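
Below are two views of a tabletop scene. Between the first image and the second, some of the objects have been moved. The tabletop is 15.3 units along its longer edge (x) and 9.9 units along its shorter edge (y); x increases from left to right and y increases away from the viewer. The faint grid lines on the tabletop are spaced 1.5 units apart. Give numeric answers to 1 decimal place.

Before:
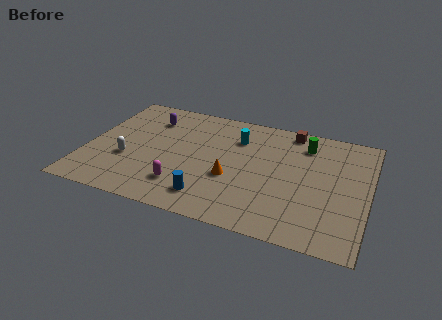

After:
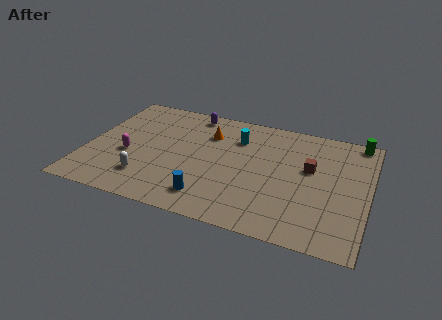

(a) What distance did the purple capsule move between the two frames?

2.5

The purple capsule moved from about (3.1, 7.6) to (5.3, 8.8), a distance of √(2.2² + 1.2²) ≈ 2.5.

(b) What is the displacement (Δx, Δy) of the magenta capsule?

(-3.2, 1.7)

The magenta capsule was at about (5.5, 2.3) and moved to about (2.3, 4.0).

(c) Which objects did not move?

the cyan cylinder and the blue cylinder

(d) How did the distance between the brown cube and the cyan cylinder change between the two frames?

+1.1

They were about 3.2 units apart before and 4.3 after — 1.1 units further apart.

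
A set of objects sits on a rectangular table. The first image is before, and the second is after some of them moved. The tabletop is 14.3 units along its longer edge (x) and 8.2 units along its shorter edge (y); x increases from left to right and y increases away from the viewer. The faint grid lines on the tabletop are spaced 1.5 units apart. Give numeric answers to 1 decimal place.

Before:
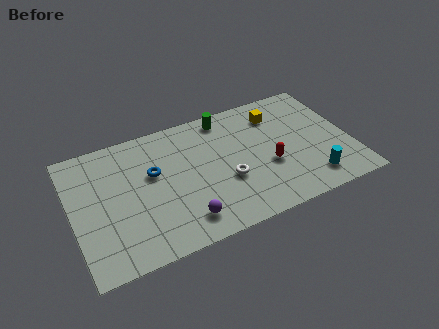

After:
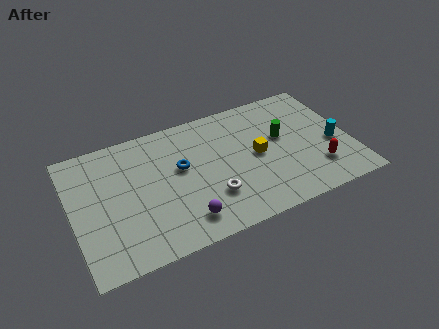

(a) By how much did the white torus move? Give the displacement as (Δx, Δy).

(-0.9, -0.7)

The white torus was at about (7.8, 3.1) and moved to about (6.9, 2.4).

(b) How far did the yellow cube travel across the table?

2.6

The yellow cube was near (10.8, 6.4) before and (9.5, 4.1) after, so it travelled √(1.3² + 2.3²) ≈ 2.6 units.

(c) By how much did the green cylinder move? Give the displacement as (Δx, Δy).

(2.7, -2.4)

From the two frames, the green cylinder sits at roughly (8.2, 7.2) before and (10.9, 4.8) after.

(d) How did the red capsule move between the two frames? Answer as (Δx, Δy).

(2.4, -1.1)

The red capsule was at about (10.0, 3.2) and moved to about (12.4, 2.1).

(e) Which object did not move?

the purple sphere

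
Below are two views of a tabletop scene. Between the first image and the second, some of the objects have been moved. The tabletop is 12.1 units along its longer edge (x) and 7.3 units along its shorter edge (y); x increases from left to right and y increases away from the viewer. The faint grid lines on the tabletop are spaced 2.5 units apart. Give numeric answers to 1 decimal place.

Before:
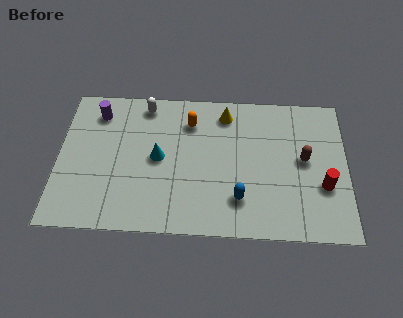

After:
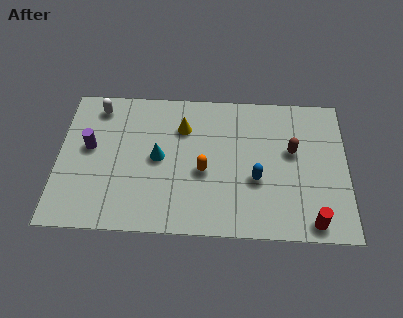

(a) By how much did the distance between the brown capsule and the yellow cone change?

+0.7

The distance was about 4.0 in the first image and 4.7 in the second, so they moved 0.7 units further apart.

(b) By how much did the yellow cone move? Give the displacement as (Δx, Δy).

(-1.8, -0.8)

The yellow cone was at about (7.0, 6.1) and moved to about (5.2, 5.3).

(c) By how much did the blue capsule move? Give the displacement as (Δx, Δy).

(0.7, 1.0)

From the two frames, the blue capsule sits at roughly (7.6, 1.8) before and (8.3, 2.8) after.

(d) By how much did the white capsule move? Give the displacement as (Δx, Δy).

(-2.0, -0.2)

The white capsule was at about (3.6, 6.4) and moved to about (1.6, 6.2).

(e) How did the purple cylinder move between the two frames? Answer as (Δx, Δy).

(-0.3, -1.8)

The purple cylinder was at about (1.6, 5.9) and moved to about (1.3, 4.1).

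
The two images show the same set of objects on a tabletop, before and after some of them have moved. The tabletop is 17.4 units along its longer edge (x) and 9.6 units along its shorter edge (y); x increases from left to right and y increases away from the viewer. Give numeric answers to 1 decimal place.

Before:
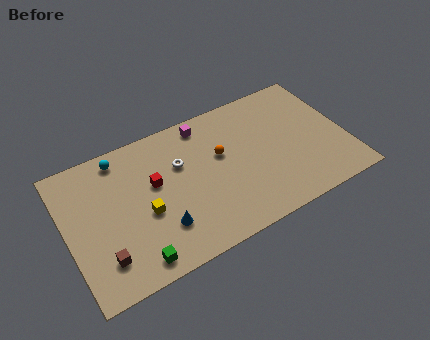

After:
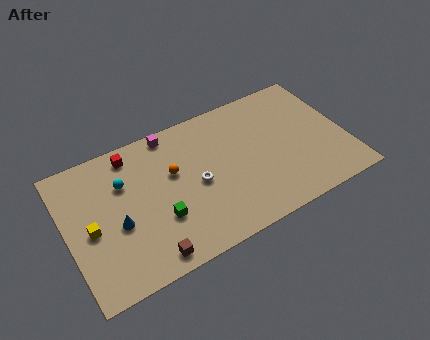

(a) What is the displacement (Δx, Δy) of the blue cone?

(-2.5, 1.4)

The blue cone started near (5.5, 2.6) and ended near (3.0, 4.0).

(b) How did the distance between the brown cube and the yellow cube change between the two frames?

+1.2

The distance was about 3.3 in the first image and 4.5 in the second, so they moved 1.2 units further apart.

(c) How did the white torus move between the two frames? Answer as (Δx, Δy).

(0.8, -1.8)

The white torus was at about (7.2, 6.3) and moved to about (8.0, 4.5).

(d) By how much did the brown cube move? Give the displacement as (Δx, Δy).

(2.6, -1.1)

The brown cube started near (1.9, 2.2) and ended near (4.5, 1.1).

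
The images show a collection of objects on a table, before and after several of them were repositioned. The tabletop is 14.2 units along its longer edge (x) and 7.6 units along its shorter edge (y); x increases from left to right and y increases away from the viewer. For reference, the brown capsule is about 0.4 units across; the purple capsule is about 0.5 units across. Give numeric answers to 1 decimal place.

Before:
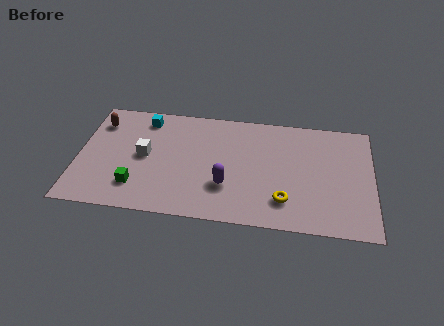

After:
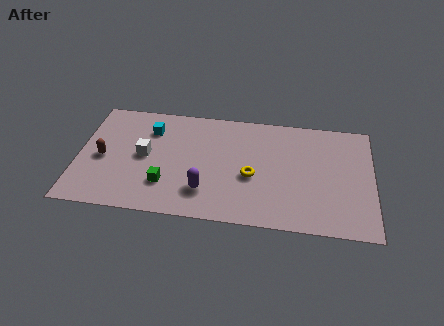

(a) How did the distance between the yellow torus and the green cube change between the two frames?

-2.9

The distance was about 7.1 in the first image and 4.2 in the second, so they moved 2.9 units closer together.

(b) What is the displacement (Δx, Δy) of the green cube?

(1.4, 0.3)

The green cube started near (2.9, 1.8) and ended near (4.3, 2.1).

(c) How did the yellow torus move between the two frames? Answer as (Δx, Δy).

(-1.6, 1.4)

The yellow torus was at about (10.0, 1.8) and moved to about (8.4, 3.2).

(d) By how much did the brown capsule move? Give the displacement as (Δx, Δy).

(0.3, -2.4)

The brown capsule started near (0.9, 5.9) and ended near (1.2, 3.5).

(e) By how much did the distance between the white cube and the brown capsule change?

-1.0

They were about 3.0 units apart before and 2.0 after — 1.0 units closer together.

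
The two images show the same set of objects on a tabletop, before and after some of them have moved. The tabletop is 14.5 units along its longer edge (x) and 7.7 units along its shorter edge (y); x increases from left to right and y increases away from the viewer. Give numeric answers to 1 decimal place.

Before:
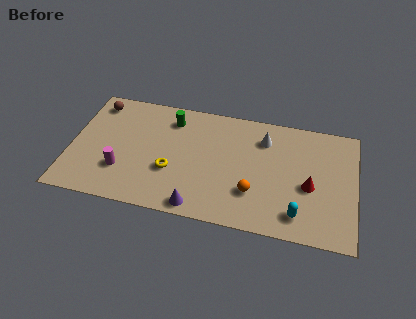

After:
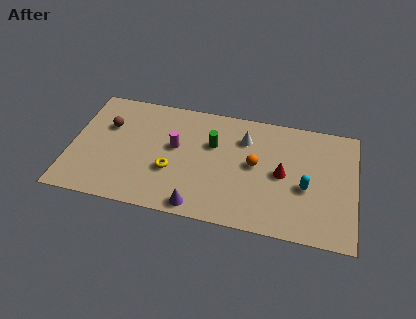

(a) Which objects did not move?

the yellow torus and the purple cone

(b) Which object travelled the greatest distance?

the magenta cylinder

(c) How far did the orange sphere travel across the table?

1.8

The orange sphere was near (9.4, 2.3) before and (9.4, 4.1) after, so it travelled √(0.0² + 1.8²) ≈ 1.8 units.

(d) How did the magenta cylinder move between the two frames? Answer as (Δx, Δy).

(2.6, 2.1)

The magenta cylinder was at about (2.7, 2.3) and moved to about (5.3, 4.4).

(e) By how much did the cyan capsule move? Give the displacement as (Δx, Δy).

(0.3, 1.8)

The cyan capsule started near (11.7, 1.4) and ended near (12.0, 3.2).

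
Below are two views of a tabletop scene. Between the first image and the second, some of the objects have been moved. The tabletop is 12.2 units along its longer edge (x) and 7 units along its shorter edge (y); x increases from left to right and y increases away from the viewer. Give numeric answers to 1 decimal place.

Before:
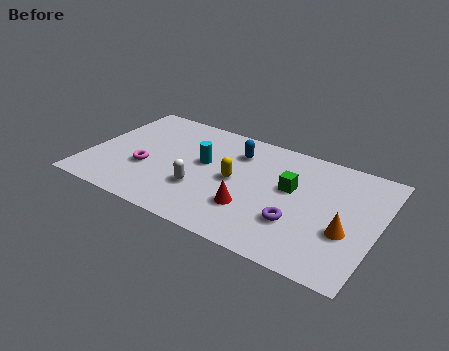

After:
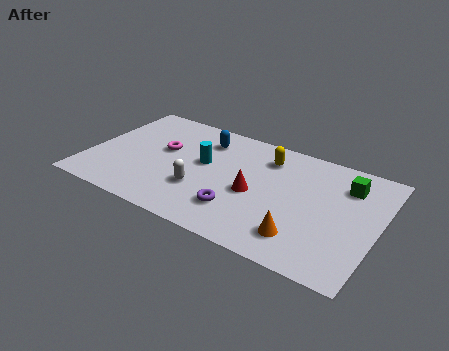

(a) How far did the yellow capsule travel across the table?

2.3

The yellow capsule moved from about (6.2, 3.5) to (7.3, 5.5), a distance of √(1.1² + 2.0²) ≈ 2.3.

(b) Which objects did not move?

the cyan cylinder and the white capsule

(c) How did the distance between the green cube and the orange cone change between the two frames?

+1.1

Before: roughly 2.9 units apart; after: 4.0. That's 1.1 units further apart.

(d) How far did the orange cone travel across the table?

2.0

The orange cone was near (11.0, 2.6) before and (9.3, 1.5) after, so it travelled √(1.7² + 1.1²) ≈ 2.0 units.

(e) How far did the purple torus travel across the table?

2.4

The purple torus was near (9.0, 2.2) before and (6.6, 1.8) after, so it travelled √(2.4² + 0.4²) ≈ 2.4 units.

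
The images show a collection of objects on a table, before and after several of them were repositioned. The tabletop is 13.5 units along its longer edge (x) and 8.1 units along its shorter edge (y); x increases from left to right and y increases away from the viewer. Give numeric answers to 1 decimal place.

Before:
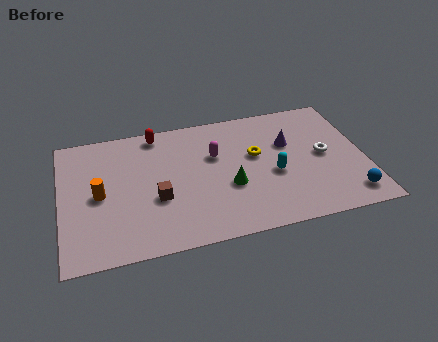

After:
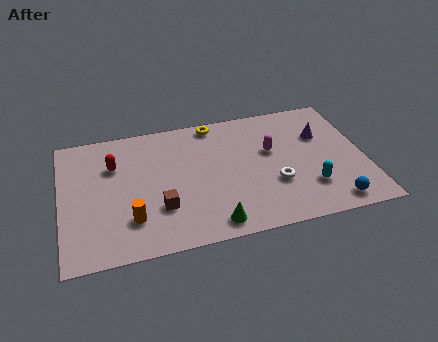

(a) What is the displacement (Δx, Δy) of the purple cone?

(1.5, 0.2)

The purple cone started near (10.2, 5.2) and ended near (11.7, 5.4).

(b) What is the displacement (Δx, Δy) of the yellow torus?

(-1.7, 2.5)

The yellow torus started near (8.7, 4.8) and ended near (7.0, 7.3).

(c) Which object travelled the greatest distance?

the yellow torus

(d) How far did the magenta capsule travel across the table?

2.5

The magenta capsule was near (6.9, 5.2) before and (9.4, 4.9) after, so it travelled √(2.5² + 0.3²) ≈ 2.5 units.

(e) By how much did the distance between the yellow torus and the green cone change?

+4.2

They were about 2.1 units apart before and 6.3 after — 4.2 units further apart.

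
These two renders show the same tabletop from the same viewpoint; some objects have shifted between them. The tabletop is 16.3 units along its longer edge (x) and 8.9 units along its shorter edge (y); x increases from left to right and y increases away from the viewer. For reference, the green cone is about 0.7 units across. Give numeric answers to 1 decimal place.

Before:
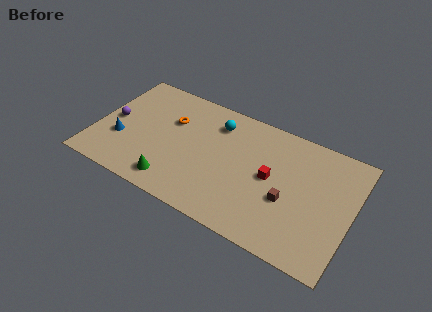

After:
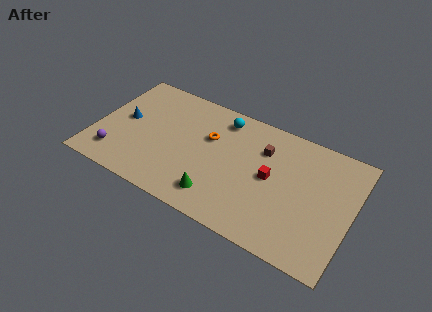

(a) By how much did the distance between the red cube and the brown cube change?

+0.3

They were about 1.6 units apart before and 1.9 after — 0.3 units further apart.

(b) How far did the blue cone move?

1.6

The blue cone moved from about (1.7, 3.1) to (1.7, 4.7), a distance of √(0.0² + 1.6²) ≈ 1.6.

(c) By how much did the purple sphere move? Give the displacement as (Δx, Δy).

(0.6, -2.6)

From the two frames, the purple sphere sits at roughly (1.0, 4.4) before and (1.6, 1.8) after.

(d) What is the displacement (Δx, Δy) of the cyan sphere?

(0.3, 0.5)

From the two frames, the cyan sphere sits at roughly (7.4, 7.0) before and (7.7, 7.5) after.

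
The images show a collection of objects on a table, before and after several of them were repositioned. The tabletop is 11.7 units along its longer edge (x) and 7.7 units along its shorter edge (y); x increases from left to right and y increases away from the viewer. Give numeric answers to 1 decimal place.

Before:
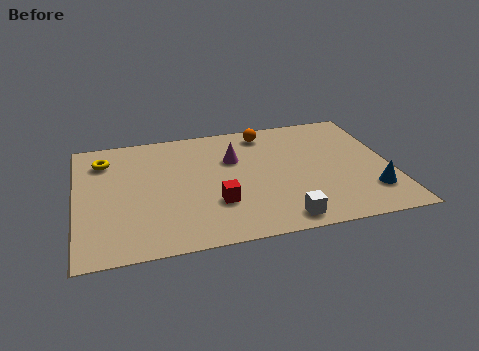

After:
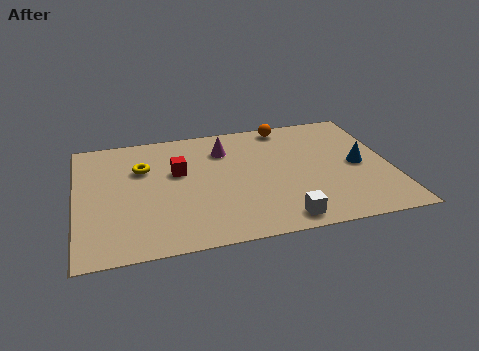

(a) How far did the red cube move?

2.6

From (5.1, 2.4) to (3.8, 4.7), the red cube covered √(1.3² + 2.3²) ≈ 2.6 units.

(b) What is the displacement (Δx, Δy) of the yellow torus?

(1.4, -0.8)

The yellow torus was at about (1.1, 6.0) and moved to about (2.5, 5.2).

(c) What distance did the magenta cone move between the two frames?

0.8

The magenta cone moved from about (5.9, 5.1) to (5.6, 5.8), a distance of √(0.3² + 0.7²) ≈ 0.8.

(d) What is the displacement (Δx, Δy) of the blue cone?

(-0.3, 1.8)

The blue cone started near (10.8, 1.9) and ended near (10.5, 3.7).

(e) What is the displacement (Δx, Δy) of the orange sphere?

(0.8, 0.3)

The orange sphere started near (7.2, 6.6) and ended near (8.0, 6.9).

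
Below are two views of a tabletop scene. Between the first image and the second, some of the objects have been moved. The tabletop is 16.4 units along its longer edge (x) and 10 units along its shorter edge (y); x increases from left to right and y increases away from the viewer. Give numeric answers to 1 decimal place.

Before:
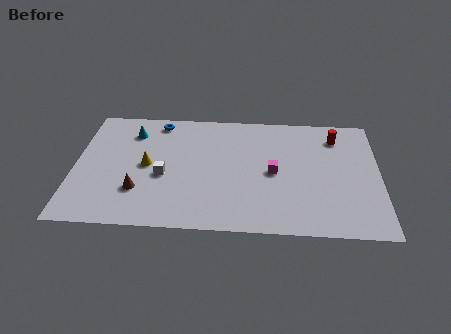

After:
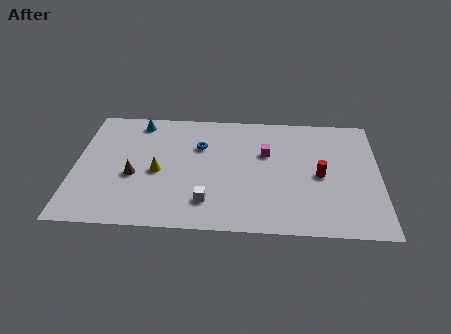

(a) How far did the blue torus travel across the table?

3.0

From (4.4, 8.8) to (6.7, 6.8), the blue torus covered √(2.3² + 2.0²) ≈ 3.0 units.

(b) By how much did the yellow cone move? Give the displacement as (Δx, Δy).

(0.6, -0.5)

The yellow cone started near (3.9, 5.0) and ended near (4.5, 4.5).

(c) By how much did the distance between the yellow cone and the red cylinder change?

-1.9

They were about 10.6 units apart before and 8.7 after — 1.9 units closer together.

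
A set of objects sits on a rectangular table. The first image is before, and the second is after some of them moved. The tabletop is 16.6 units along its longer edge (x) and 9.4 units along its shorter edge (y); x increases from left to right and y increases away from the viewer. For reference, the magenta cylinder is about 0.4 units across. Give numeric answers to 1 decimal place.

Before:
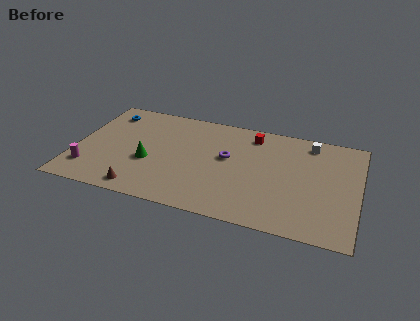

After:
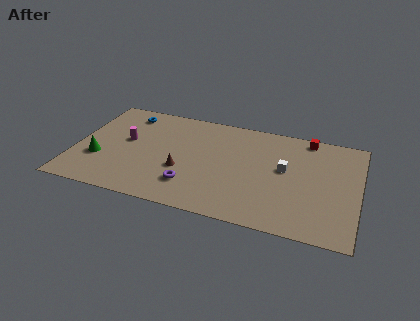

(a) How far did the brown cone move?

3.3

The brown cone was near (4.2, 1.1) before and (6.4, 3.5) after, so it travelled √(2.2² + 2.4²) ≈ 3.3 units.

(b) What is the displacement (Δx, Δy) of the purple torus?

(-1.9, -3.1)

The purple torus started near (8.9, 5.4) and ended near (7.0, 2.3).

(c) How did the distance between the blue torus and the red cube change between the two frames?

+2.0

Before: roughly 8.7 units apart; after: 10.7. That's 2.0 units further apart.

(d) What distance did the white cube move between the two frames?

3.1

From (13.6, 8.1) to (12.3, 5.3), the white cube covered √(1.3² + 2.8²) ≈ 3.1 units.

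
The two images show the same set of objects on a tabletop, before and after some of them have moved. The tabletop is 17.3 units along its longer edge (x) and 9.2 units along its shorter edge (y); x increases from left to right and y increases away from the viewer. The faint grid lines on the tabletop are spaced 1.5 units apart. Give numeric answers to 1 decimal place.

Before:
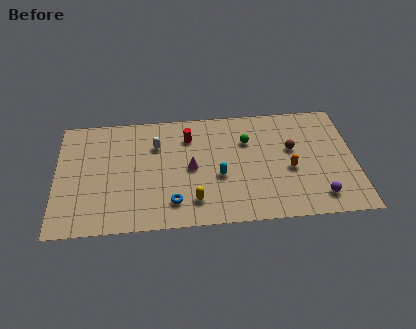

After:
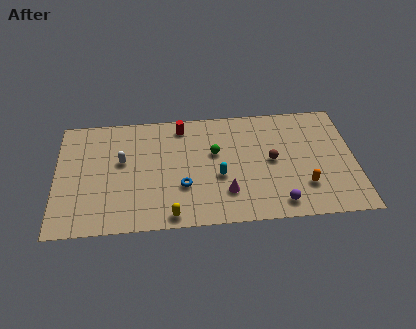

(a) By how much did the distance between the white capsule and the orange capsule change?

+2.8

The distance was about 8.1 in the first image and 10.9 in the second, so they moved 2.8 units further apart.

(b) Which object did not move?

the cyan capsule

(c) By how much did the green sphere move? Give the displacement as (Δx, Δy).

(-1.9, -0.8)

The green sphere started near (11.1, 6.4) and ended near (9.2, 5.6).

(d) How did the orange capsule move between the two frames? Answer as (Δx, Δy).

(0.8, -1.4)

From the two frames, the orange capsule sits at roughly (13.5, 3.9) before and (14.3, 2.5) after.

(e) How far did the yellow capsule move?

1.6

The yellow capsule was near (7.9, 1.9) before and (6.6, 0.9) after, so it travelled √(1.3² + 1.0²) ≈ 1.6 units.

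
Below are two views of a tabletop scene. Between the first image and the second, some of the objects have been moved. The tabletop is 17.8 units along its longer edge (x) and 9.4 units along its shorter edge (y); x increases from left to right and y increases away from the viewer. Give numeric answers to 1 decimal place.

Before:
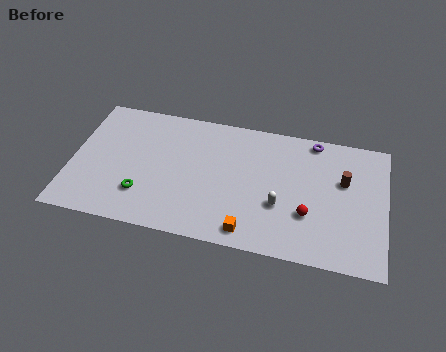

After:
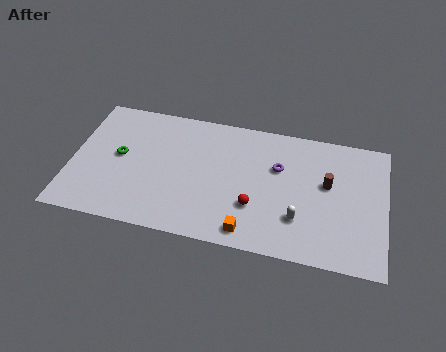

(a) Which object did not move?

the orange cube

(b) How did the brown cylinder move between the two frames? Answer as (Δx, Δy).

(-0.9, -0.4)

The brown cylinder started near (15.4, 5.9) and ended near (14.5, 5.5).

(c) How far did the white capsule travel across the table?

1.3

From (11.9, 3.4) to (13.0, 2.7), the white capsule covered √(1.1² + 0.7²) ≈ 1.3 units.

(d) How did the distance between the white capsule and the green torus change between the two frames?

+2.8

They were about 7.8 units apart before and 10.6 after — 2.8 units further apart.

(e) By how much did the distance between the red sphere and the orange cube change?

-1.9

The distance was about 3.7 in the first image and 1.8 in the second, so they moved 1.9 units closer together.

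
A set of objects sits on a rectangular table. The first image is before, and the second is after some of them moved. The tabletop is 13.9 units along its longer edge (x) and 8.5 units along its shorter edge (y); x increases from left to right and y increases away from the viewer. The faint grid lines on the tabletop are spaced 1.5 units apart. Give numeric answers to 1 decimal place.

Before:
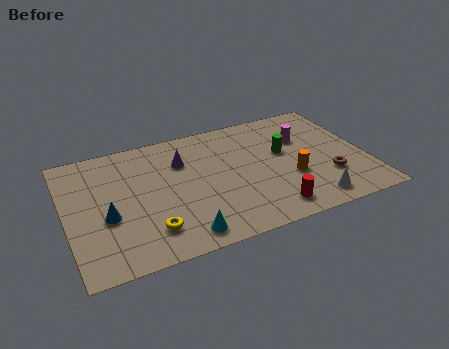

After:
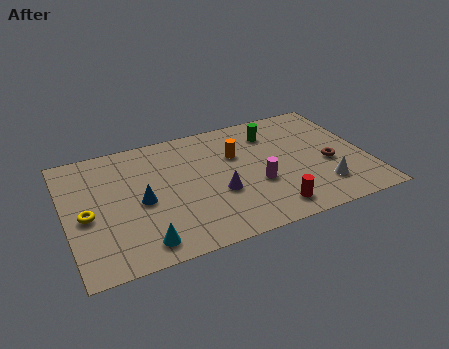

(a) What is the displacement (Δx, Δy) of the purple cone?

(1.4, -2.8)

The purple cone was at about (5.5, 6.0) and moved to about (6.9, 3.2).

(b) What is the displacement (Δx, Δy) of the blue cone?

(1.6, 0.5)

The blue cone started near (1.8, 3.4) and ended near (3.4, 3.9).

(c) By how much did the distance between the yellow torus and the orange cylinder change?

+0.5

The distance was about 6.8 in the first image and 7.3 in the second, so they moved 0.5 units further apart.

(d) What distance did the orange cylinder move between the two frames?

3.4

The orange cylinder moved from about (10.3, 3.1) to (8.0, 5.6), a distance of √(2.3² + 2.5²) ≈ 3.4.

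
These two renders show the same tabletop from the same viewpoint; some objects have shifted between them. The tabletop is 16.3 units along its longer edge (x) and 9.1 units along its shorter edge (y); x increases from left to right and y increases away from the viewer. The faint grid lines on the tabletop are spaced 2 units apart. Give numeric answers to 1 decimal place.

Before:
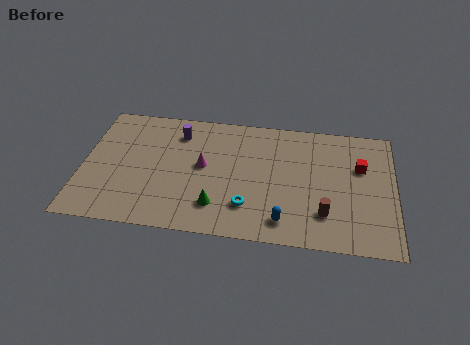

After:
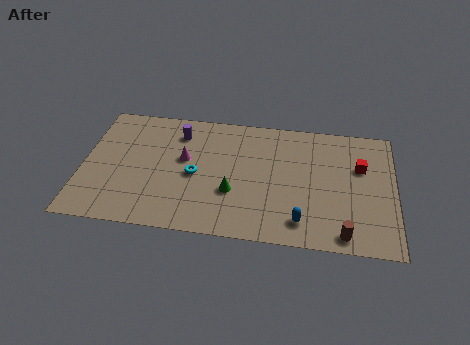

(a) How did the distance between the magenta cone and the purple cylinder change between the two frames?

-0.8

Before: roughly 2.7 units apart; after: 1.9. That's 0.8 units closer together.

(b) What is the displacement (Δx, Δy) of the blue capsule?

(0.9, 0.1)

The blue capsule was at about (10.6, 1.5) and moved to about (11.5, 1.6).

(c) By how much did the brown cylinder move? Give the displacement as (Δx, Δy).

(1.0, -1.3)

The brown cylinder started near (12.7, 2.3) and ended near (13.7, 1.0).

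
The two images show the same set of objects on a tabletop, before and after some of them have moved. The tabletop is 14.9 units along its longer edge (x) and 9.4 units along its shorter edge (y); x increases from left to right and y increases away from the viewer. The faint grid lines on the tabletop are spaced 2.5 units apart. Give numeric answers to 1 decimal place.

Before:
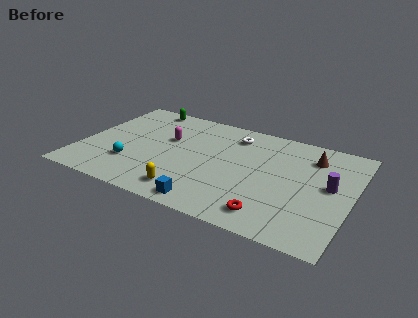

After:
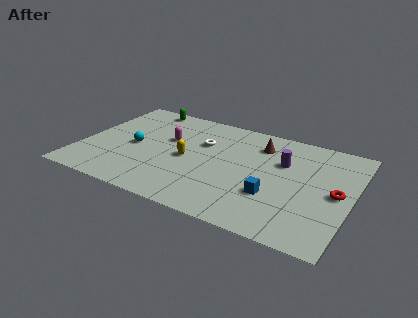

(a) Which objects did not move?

the magenta capsule and the green capsule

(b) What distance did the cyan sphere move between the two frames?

1.7

The cyan sphere was near (3.0, 2.7) before and (2.9, 4.4) after, so it travelled √(0.1² + 1.7²) ≈ 1.7 units.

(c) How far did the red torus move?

4.5

The red torus moved from about (10.9, 1.5) to (14.1, 4.6), a distance of √(3.2² + 3.1²) ≈ 4.5.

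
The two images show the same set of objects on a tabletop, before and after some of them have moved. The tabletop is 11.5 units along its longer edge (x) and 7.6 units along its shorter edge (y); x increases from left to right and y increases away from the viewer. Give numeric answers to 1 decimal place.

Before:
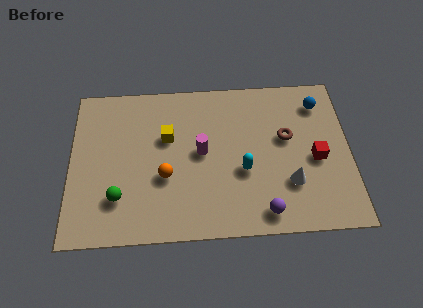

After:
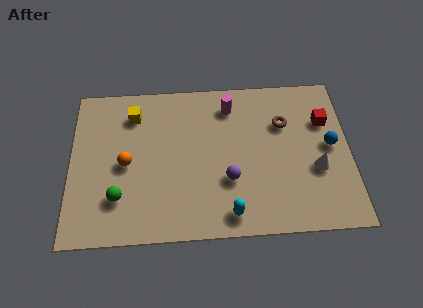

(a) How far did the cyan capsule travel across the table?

2.1

The cyan capsule moved from about (7.1, 3.0) to (6.5, 1.0), a distance of √(0.6² + 2.0²) ≈ 2.1.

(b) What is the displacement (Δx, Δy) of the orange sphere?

(-1.6, 0.7)

The orange sphere was at about (3.9, 2.9) and moved to about (2.3, 3.6).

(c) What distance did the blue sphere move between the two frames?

2.1

The blue sphere was near (10.3, 6.1) before and (10.7, 4.0) after, so it travelled √(0.4² + 2.1²) ≈ 2.1 units.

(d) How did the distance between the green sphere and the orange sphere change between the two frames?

-0.5

The distance was about 2.1 in the first image and 1.6 in the second, so they moved 0.5 units closer together.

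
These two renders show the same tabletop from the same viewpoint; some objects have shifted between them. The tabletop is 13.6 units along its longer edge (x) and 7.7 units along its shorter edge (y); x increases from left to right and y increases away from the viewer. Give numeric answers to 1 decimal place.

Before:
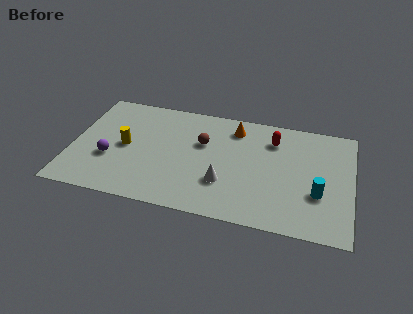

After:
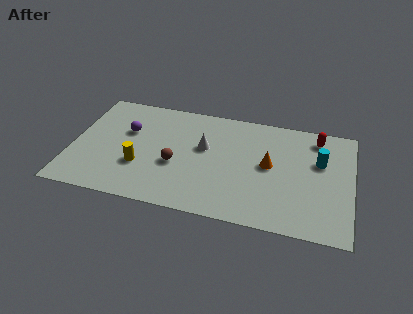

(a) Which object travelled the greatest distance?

the orange cone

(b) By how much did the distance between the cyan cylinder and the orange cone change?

-3.0

The distance was about 5.5 in the first image and 2.5 in the second, so they moved 3.0 units closer together.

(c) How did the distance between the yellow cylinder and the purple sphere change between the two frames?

+1.2

They were about 1.2 units apart before and 2.4 after — 1.2 units further apart.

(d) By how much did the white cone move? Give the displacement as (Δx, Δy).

(-1.1, 2.2)

The white cone started near (7.5, 2.4) and ended near (6.4, 4.6).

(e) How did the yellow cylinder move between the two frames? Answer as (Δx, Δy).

(0.8, -1.2)

From the two frames, the yellow cylinder sits at roughly (2.6, 3.8) before and (3.4, 2.6) after.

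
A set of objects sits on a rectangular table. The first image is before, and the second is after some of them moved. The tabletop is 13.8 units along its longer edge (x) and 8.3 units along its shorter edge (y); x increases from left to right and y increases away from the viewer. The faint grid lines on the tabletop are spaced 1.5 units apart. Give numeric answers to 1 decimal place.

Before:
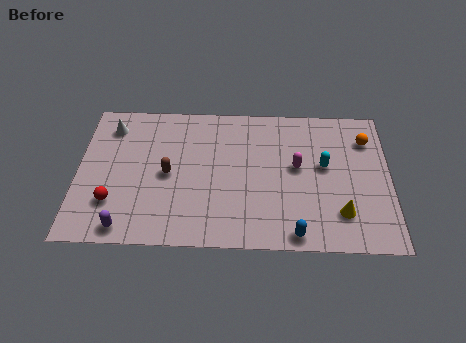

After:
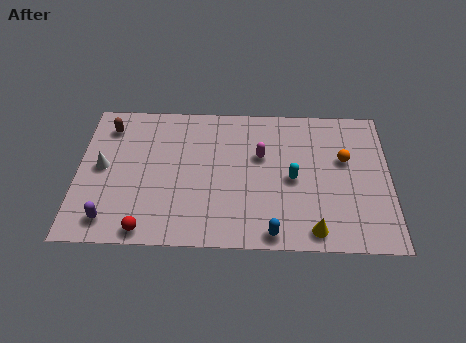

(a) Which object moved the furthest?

the brown capsule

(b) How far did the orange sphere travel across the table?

1.6

From (12.8, 6.3) to (11.8, 5.1), the orange sphere covered √(1.0² + 1.2²) ≈ 1.6 units.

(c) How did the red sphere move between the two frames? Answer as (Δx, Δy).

(1.5, -1.5)

From the two frames, the red sphere sits at roughly (1.6, 2.3) before and (3.1, 0.8) after.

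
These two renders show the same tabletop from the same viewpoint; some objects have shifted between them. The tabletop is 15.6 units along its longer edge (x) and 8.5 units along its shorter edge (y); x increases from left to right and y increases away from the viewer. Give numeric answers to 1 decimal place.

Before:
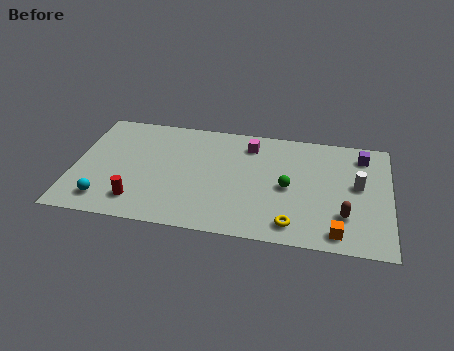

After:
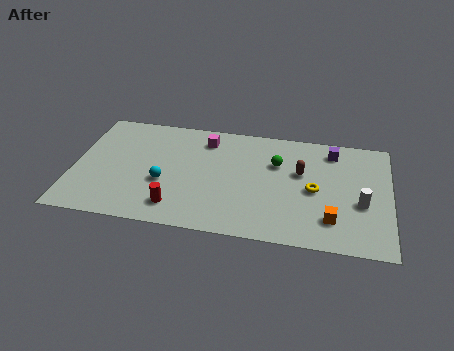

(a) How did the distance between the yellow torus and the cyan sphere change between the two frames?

-1.8

The distance was about 9.2 in the first image and 7.4 in the second, so they moved 1.8 units closer together.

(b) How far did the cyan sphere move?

3.3

From (1.7, 1.5) to (4.5, 3.3), the cyan sphere covered √(2.8² + 1.8²) ≈ 3.3 units.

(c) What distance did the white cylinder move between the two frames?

1.3

From (14.0, 4.7) to (14.2, 3.4), the white cylinder covered √(0.2² + 1.3²) ≈ 1.3 units.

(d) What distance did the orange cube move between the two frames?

0.9

From (13.1, 1.1) to (12.8, 2.0), the orange cube covered √(0.3² + 0.9²) ≈ 0.9 units.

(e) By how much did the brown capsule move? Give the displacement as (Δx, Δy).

(-2.2, 2.8)

The brown capsule was at about (13.4, 2.4) and moved to about (11.2, 5.2).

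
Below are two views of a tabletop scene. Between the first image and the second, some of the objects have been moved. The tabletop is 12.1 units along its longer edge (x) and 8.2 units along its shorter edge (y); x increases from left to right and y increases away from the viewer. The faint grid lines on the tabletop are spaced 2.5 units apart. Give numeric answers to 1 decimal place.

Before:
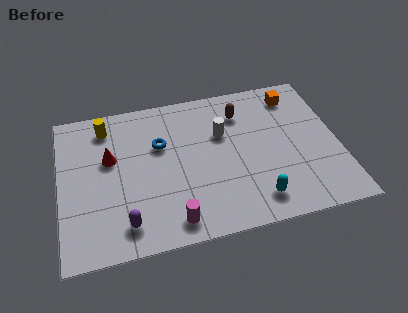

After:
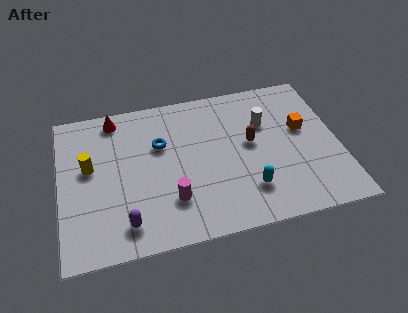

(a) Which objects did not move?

the purple capsule and the blue torus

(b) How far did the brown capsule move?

1.8

From (8.0, 6.3) to (8.3, 4.5), the brown capsule covered √(0.3² + 1.8²) ≈ 1.8 units.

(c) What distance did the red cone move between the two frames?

2.2

The red cone moved from about (2.2, 5.0) to (2.5, 7.2), a distance of √(0.3² + 2.2²) ≈ 2.2.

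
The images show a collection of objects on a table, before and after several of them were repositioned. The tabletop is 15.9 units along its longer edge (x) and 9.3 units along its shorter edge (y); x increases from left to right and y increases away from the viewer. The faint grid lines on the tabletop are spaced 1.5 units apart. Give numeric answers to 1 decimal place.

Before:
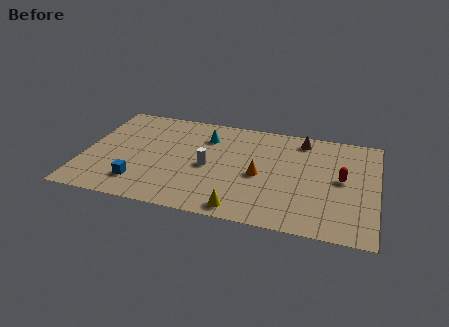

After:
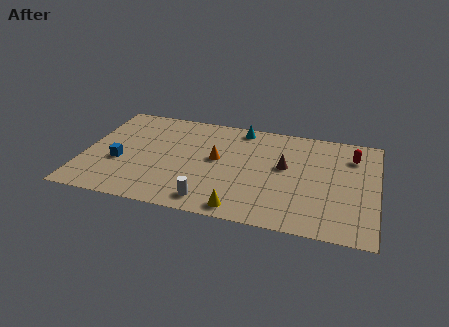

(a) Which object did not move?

the yellow cone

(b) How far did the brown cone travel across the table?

2.8

The brown cone moved from about (11.7, 8.0) to (10.9, 5.3), a distance of √(0.8² + 2.7²) ≈ 2.8.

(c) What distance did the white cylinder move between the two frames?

3.0

The white cylinder was near (6.8, 4.3) before and (7.1, 1.3) after, so it travelled √(0.3² + 3.0²) ≈ 3.0 units.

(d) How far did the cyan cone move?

2.2

The cyan cone moved from about (6.5, 7.0) to (8.3, 8.3), a distance of √(1.8² + 1.3²) ≈ 2.2.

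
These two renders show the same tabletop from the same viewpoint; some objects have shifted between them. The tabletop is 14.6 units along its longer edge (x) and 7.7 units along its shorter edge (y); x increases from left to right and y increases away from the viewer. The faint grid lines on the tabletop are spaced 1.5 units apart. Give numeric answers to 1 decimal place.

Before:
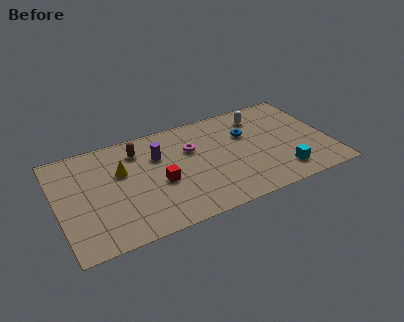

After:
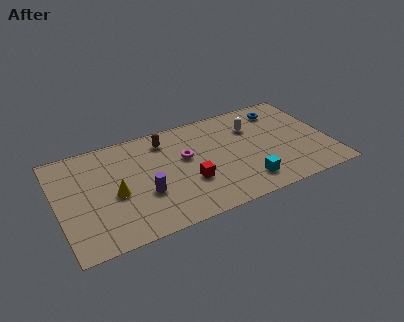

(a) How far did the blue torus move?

2.4

The blue torus was near (10.3, 5.1) before and (12.4, 6.3) after, so it travelled √(2.1² + 1.2²) ≈ 2.4 units.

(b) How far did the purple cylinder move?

2.7

The purple cylinder moved from about (5.5, 5.3) to (4.5, 2.8), a distance of √(1.0² + 2.5²) ≈ 2.7.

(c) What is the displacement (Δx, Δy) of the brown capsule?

(1.5, 0.2)

The brown capsule was at about (4.5, 6.1) and moved to about (6.0, 6.3).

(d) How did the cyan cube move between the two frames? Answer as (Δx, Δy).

(-2.0, 0.0)

From the two frames, the cyan cube sits at roughly (11.8, 1.5) before and (9.8, 1.5) after.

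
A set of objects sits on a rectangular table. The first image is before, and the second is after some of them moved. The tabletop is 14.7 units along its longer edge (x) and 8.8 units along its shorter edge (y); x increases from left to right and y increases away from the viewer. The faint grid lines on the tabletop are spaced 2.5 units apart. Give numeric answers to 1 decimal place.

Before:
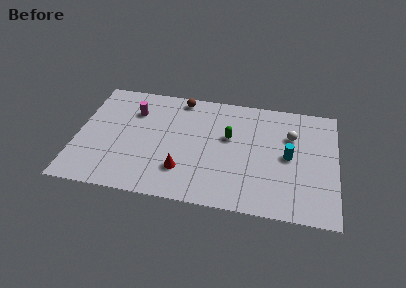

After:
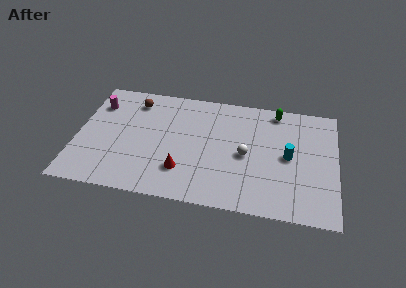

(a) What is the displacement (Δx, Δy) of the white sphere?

(-2.5, -1.9)

The white sphere started near (12.1, 6.0) and ended near (9.6, 4.1).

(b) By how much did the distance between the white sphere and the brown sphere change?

+0.5

Before: roughly 6.7 units apart; after: 7.2. That's 0.5 units further apart.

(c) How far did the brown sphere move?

2.7

From (5.7, 7.9) to (3.1, 7.2), the brown sphere covered √(2.6² + 0.7²) ≈ 2.7 units.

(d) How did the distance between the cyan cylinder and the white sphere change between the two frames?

+0.8

They were about 1.6 units apart before and 2.4 after — 0.8 units further apart.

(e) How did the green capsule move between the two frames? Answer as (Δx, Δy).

(2.6, 2.5)

The green capsule was at about (8.6, 5.3) and moved to about (11.2, 7.8).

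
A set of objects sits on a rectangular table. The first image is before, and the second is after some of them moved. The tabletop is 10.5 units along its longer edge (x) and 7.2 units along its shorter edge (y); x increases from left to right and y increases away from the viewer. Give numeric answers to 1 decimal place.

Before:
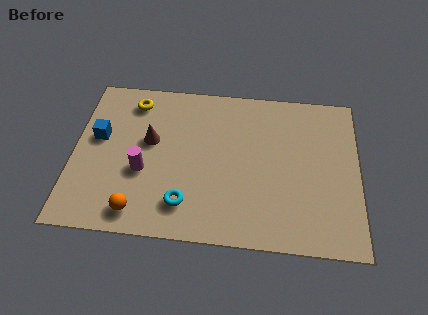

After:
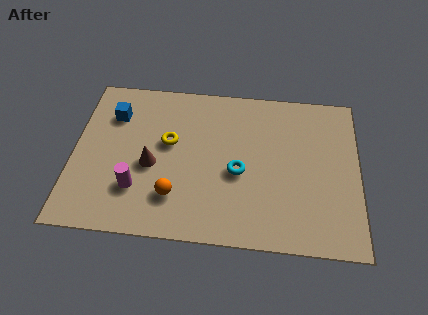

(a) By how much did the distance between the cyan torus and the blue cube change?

+0.9

They were about 4.3 units apart before and 5.2 after — 0.9 units further apart.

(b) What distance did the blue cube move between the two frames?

1.2

The blue cube moved from about (0.9, 4.2) to (1.4, 5.3), a distance of √(0.5² + 1.1²) ≈ 1.2.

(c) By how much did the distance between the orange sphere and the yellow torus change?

-2.6

The distance was about 5.0 in the first image and 2.4 in the second, so they moved 2.6 units closer together.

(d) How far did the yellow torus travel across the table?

2.3

The yellow torus moved from about (2.1, 6.0) to (3.5, 4.2), a distance of √(1.4² + 1.8²) ≈ 2.3.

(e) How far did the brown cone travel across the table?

1.1

The brown cone moved from about (2.8, 4.2) to (2.9, 3.1), a distance of √(0.1² + 1.1²) ≈ 1.1.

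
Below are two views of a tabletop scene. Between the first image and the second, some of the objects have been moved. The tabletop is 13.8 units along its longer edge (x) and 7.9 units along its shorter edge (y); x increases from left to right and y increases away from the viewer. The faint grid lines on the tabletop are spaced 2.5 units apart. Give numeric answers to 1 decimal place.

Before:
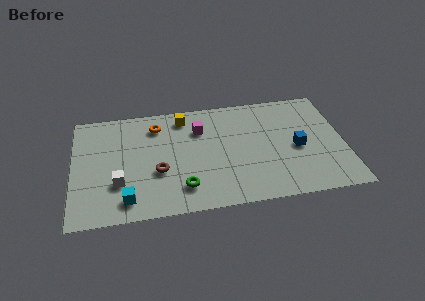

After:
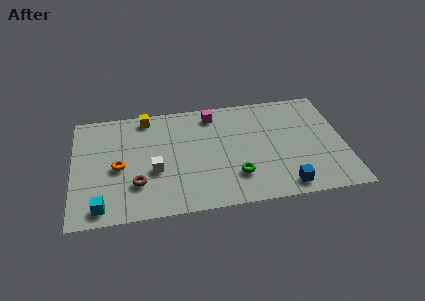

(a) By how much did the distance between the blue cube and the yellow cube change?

+2.6

The distance was about 6.5 in the first image and 9.1 in the second, so they moved 2.6 units further apart.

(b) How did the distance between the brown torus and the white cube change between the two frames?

-0.9

They were about 2.1 units apart before and 1.2 after — 0.9 units closer together.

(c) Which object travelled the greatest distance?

the orange torus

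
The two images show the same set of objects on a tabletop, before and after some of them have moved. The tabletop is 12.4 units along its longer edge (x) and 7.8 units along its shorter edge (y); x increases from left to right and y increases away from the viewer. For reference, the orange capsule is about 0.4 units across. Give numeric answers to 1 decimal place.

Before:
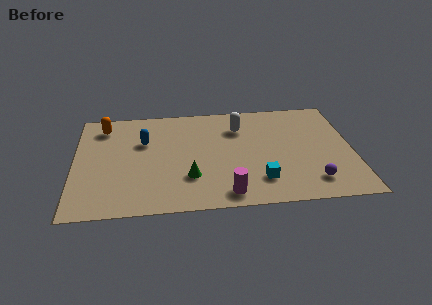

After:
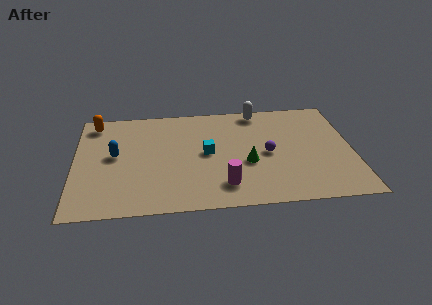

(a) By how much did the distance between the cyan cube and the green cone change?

-1.1

They were about 3.1 units apart before and 2.0 after — 1.1 units closer together.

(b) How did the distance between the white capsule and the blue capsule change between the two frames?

+2.7

Before: roughly 4.4 units apart; after: 7.1. That's 2.7 units further apart.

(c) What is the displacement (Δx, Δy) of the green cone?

(2.6, 0.8)

From the two frames, the green cone sits at roughly (5.1, 2.3) before and (7.7, 3.1) after.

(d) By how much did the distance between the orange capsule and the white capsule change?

+1.3

They were about 6.1 units apart before and 7.4 after — 1.3 units further apart.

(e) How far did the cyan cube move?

3.2

From (8.2, 1.8) to (5.9, 4.0), the cyan cube covered √(2.3² + 2.2²) ≈ 3.2 units.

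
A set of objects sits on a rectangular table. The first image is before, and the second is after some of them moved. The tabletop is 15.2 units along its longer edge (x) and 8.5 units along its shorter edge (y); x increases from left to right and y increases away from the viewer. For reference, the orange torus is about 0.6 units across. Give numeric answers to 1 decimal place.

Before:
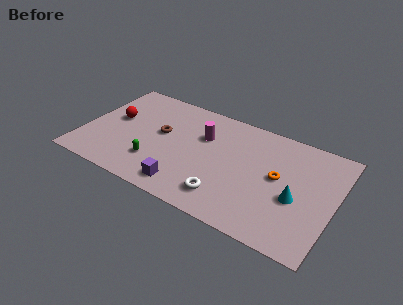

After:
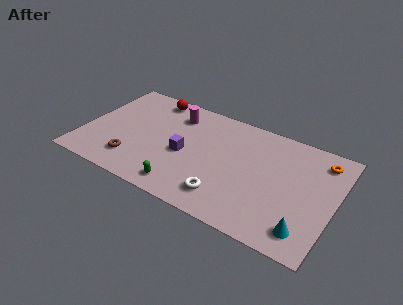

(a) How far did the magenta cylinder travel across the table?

2.1

From (7.1, 5.7) to (5.2, 6.7), the magenta cylinder covered √(1.9² + 1.0²) ≈ 2.1 units.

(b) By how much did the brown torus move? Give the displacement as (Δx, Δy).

(-1.3, -2.9)

From the two frames, the brown torus sits at roughly (4.6, 4.8) before and (3.3, 1.9) after.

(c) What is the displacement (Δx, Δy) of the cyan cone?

(0.8, -2.0)

The cyan cone started near (13.0, 3.5) and ended near (13.8, 1.5).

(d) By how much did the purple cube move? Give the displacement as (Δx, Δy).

(-0.4, 2.5)

From the two frames, the purple cube sits at roughly (6.6, 1.3) before and (6.2, 3.8) after.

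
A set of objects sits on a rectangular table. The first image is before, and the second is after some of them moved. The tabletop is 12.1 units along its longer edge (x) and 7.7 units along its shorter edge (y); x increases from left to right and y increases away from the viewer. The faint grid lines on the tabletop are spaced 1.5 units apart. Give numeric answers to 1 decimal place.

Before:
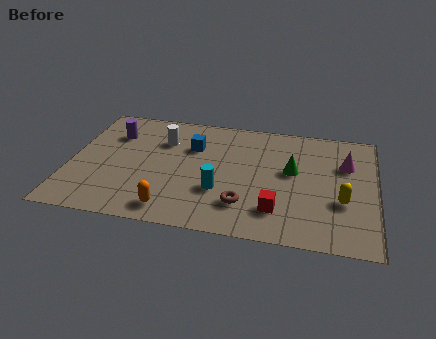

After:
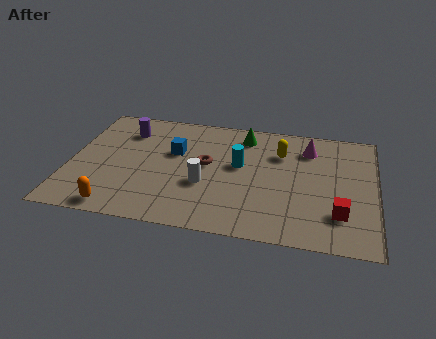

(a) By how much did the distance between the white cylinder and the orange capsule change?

-0.5

They were about 4.4 units apart before and 3.9 after — 0.5 units closer together.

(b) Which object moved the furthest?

the yellow capsule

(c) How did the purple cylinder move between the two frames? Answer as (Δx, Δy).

(0.5, 0.3)

From the two frames, the purple cylinder sits at roughly (1.6, 5.6) before and (2.1, 5.9) after.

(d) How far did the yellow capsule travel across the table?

3.7

The yellow capsule moved from about (10.8, 2.8) to (8.3, 5.5), a distance of √(2.5² + 2.7²) ≈ 3.7.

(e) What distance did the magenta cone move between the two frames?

1.7

The magenta cone was near (10.9, 5.2) before and (9.4, 6.0) after, so it travelled √(1.5² + 0.8²) ≈ 1.7 units.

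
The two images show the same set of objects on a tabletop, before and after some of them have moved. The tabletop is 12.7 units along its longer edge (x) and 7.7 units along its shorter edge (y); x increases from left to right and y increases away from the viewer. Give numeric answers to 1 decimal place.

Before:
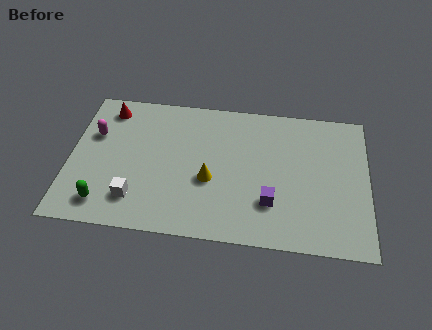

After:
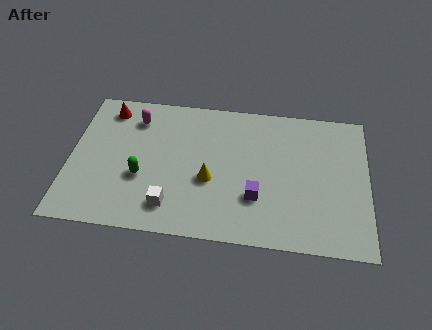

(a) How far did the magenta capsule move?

2.0

The magenta capsule was near (1.0, 5.0) before and (2.7, 6.1) after, so it travelled √(1.7² + 1.1²) ≈ 2.0 units.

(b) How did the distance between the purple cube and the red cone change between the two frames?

-0.6

They were about 8.3 units apart before and 7.7 after — 0.6 units closer together.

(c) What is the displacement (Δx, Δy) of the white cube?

(1.5, -0.2)

The white cube was at about (2.9, 1.7) and moved to about (4.4, 1.5).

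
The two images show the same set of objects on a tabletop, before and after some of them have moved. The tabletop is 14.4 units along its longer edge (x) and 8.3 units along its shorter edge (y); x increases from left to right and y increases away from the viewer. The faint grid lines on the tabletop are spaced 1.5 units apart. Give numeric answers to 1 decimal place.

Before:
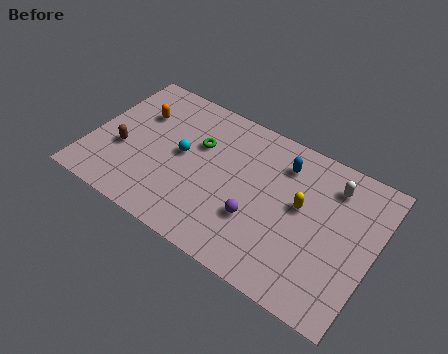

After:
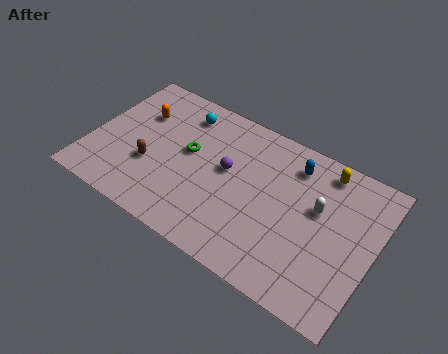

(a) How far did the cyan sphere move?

2.4

The cyan sphere moved from about (4.6, 4.4) to (4.2, 6.8), a distance of √(0.4² + 2.4²) ≈ 2.4.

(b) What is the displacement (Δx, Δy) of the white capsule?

(-0.5, -1.6)

The white capsule started near (12.0, 6.6) and ended near (11.5, 5.0).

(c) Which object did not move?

the orange capsule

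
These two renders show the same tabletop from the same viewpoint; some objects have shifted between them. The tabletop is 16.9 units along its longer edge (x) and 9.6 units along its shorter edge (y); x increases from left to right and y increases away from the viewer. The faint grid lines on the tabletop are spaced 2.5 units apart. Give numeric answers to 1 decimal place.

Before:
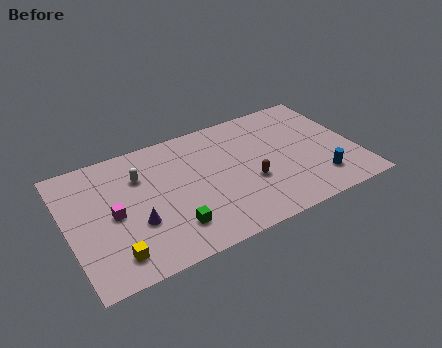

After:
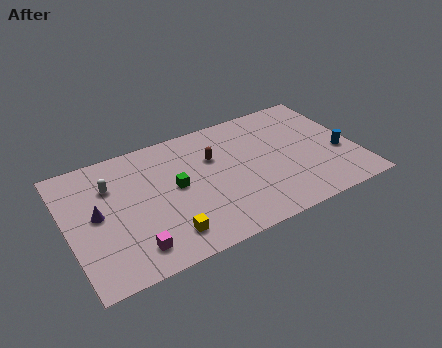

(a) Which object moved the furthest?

the brown capsule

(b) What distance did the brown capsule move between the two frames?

3.3

The brown capsule moved from about (10.5, 3.6) to (8.7, 6.4), a distance of √(1.8² + 2.8²) ≈ 3.3.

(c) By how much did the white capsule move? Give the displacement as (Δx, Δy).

(-1.7, 0.0)

From the two frames, the white capsule sits at roughly (4.4, 6.8) before and (2.7, 6.8) after.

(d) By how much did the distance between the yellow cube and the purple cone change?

+2.5

They were about 2.3 units apart before and 4.8 after — 2.5 units further apart.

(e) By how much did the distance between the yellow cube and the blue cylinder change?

-1.3

The distance was about 12.1 in the first image and 10.8 in the second, so they moved 1.3 units closer together.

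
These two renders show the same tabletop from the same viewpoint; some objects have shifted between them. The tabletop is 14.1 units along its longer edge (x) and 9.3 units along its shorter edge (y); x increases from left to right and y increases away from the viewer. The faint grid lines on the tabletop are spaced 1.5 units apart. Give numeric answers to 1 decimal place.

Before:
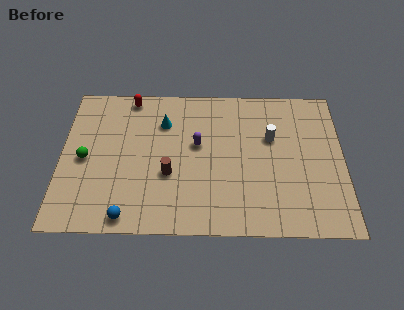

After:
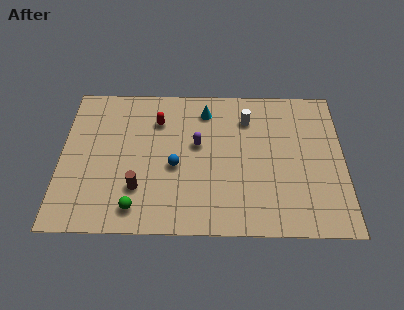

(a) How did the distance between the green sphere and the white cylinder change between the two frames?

-1.5

Before: roughly 9.4 units apart; after: 7.9. That's 1.5 units closer together.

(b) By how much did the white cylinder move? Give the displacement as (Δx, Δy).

(-1.2, 1.2)

From the two frames, the white cylinder sits at roughly (10.5, 5.9) before and (9.3, 7.1) after.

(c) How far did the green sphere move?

4.0

The green sphere was near (1.2, 4.4) before and (3.8, 1.4) after, so it travelled √(2.6² + 3.0²) ≈ 4.0 units.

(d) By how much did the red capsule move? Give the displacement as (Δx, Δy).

(1.4, -1.5)

The red capsule started near (3.4, 8.4) and ended near (4.8, 6.9).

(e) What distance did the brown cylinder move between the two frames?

1.7

The brown cylinder was near (5.4, 3.5) before and (3.9, 2.6) after, so it travelled √(1.5² + 0.9²) ≈ 1.7 units.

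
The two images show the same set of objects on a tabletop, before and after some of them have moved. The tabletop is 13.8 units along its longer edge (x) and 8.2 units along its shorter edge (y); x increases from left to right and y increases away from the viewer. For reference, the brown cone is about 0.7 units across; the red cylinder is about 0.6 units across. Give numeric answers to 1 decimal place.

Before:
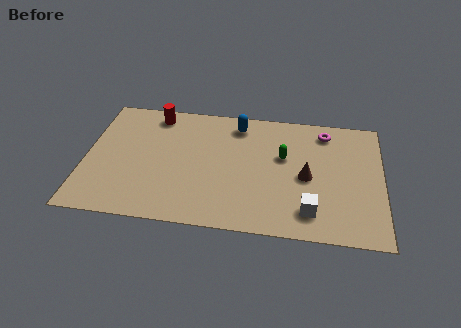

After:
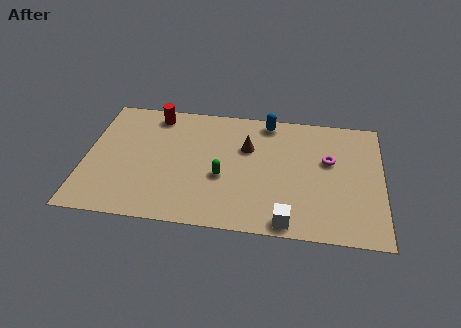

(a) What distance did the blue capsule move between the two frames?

1.5

The blue capsule moved from about (7.0, 6.9) to (8.4, 7.3), a distance of √(1.4² + 0.4²) ≈ 1.5.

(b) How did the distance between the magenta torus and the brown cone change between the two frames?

+0.6

They were about 3.2 units apart before and 3.8 after — 0.6 units further apart.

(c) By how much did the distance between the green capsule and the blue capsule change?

+1.6

They were about 2.9 units apart before and 4.5 after — 1.6 units further apart.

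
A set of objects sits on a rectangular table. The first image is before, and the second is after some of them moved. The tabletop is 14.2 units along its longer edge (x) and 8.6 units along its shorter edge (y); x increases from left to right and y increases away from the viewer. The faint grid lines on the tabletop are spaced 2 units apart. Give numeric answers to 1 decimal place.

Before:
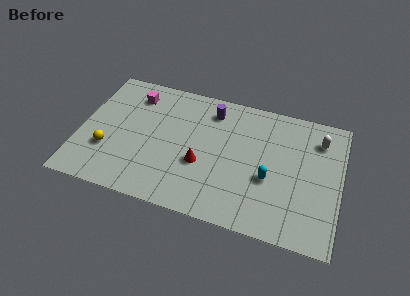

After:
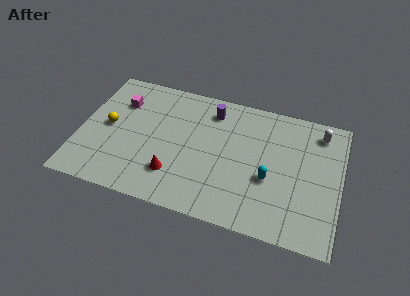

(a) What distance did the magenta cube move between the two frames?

1.0

The magenta cube moved from about (2.7, 6.9) to (2.0, 6.2), a distance of √(0.7² + 0.7²) ≈ 1.0.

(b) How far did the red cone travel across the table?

1.8

The red cone was near (6.7, 3.3) before and (5.3, 2.2) after, so it travelled √(1.4² + 1.1²) ≈ 1.8 units.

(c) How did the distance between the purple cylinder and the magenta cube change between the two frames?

+0.8

They were about 4.3 units apart before and 5.1 after — 0.8 units further apart.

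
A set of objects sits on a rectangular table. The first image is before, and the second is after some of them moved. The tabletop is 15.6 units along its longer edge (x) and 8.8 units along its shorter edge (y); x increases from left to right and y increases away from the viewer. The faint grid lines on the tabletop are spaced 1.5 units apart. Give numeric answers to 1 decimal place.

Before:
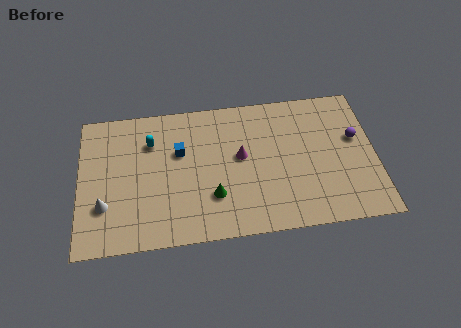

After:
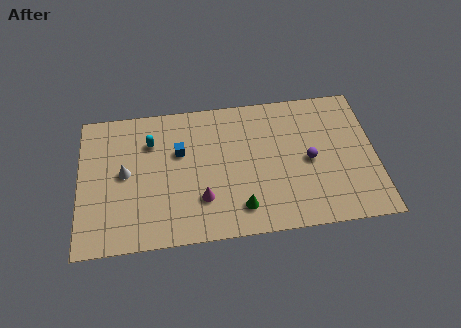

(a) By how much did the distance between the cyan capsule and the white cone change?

-2.2

They were about 4.5 units apart before and 2.3 after — 2.2 units closer together.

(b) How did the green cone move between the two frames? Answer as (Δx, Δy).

(1.4, -0.9)

From the two frames, the green cone sits at roughly (7.0, 2.6) before and (8.4, 1.7) after.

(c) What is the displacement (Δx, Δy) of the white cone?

(1.1, 1.9)

The white cone was at about (1.3, 2.7) and moved to about (2.4, 4.6).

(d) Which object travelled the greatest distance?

the magenta cone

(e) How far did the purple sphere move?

2.7

The purple sphere was near (14.6, 5.3) before and (12.1, 4.2) after, so it travelled √(2.5² + 1.1²) ≈ 2.7 units.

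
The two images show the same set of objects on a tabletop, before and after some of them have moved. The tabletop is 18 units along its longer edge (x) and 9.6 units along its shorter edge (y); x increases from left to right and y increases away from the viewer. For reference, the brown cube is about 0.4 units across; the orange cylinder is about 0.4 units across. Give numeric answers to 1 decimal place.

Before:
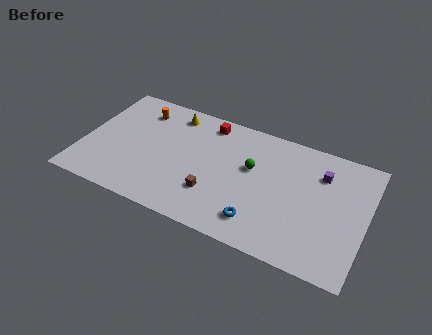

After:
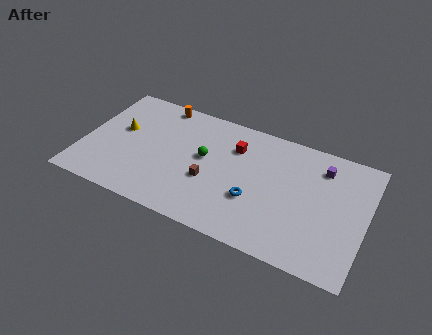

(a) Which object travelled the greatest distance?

the yellow cone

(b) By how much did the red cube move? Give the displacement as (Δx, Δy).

(1.9, -1.3)

From the two frames, the red cube sits at roughly (7.6, 8.3) before and (9.5, 7.0) after.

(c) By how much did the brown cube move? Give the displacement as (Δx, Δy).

(-0.4, 0.9)

The brown cube was at about (8.6, 2.8) and moved to about (8.2, 3.7).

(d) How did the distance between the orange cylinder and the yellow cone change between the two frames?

+1.6

The distance was about 2.2 in the first image and 3.8 in the second, so they moved 1.6 units further apart.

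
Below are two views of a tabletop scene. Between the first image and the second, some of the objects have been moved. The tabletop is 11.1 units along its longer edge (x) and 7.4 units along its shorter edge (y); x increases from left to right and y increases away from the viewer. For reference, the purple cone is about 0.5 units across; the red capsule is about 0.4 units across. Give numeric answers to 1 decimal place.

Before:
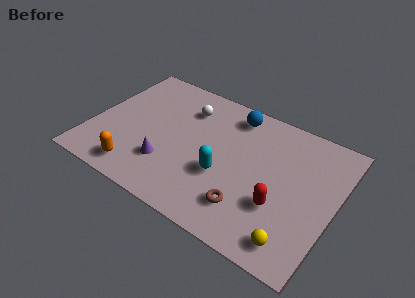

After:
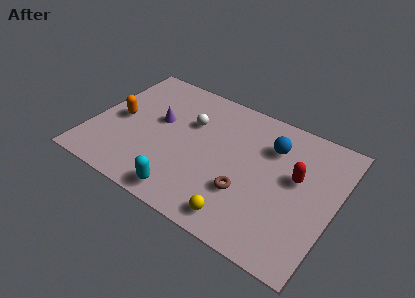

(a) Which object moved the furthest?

the orange capsule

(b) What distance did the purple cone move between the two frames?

2.3

The purple cone was near (3.7, 2.1) before and (2.9, 4.3) after, so it travelled √(0.8² + 2.2²) ≈ 2.3 units.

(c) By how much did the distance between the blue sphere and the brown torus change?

-1.7

They were about 4.8 units apart before and 3.1 after — 1.7 units closer together.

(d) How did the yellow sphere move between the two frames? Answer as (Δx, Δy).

(-2.4, -0.1)

The yellow sphere was at about (9.7, 1.1) and moved to about (7.3, 1.0).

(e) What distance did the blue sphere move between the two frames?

2.1

The blue sphere moved from about (6.1, 6.3) to (8.0, 5.4), a distance of √(1.9² + 0.9²) ≈ 2.1.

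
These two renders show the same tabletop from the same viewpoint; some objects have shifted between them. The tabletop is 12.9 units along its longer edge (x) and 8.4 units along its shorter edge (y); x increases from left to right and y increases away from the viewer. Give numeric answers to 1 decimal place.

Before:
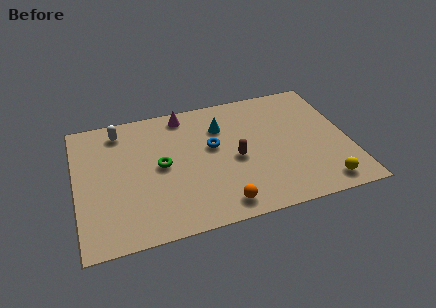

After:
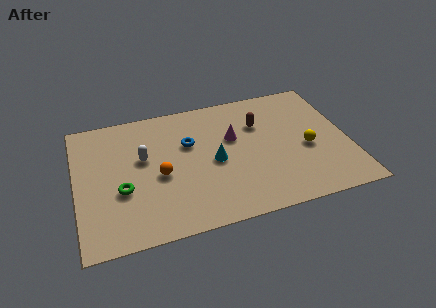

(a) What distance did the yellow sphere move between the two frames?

2.5

From (11.4, 1.1) to (10.9, 3.6), the yellow sphere covered √(0.5² + 2.5²) ≈ 2.5 units.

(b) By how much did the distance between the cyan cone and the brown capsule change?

+0.6

The distance was about 2.4 in the first image and 3.0 in the second, so they moved 0.6 units further apart.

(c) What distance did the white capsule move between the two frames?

2.3

From (2.2, 7.1) to (3.2, 5.0), the white capsule covered √(1.0² + 2.1²) ≈ 2.3 units.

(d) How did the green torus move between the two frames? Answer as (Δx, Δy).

(-1.9, -1.1)

The green torus started near (4.0, 4.3) and ended near (2.1, 3.2).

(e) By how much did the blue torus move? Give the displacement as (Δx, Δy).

(-1.1, 0.5)

From the two frames, the blue torus sits at roughly (6.5, 4.9) before and (5.4, 5.4) after.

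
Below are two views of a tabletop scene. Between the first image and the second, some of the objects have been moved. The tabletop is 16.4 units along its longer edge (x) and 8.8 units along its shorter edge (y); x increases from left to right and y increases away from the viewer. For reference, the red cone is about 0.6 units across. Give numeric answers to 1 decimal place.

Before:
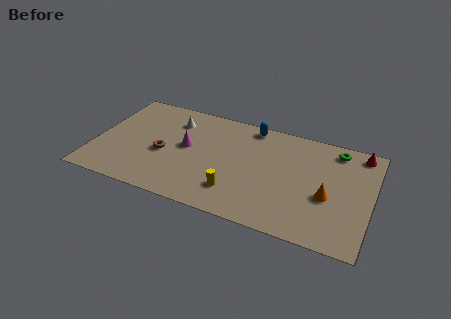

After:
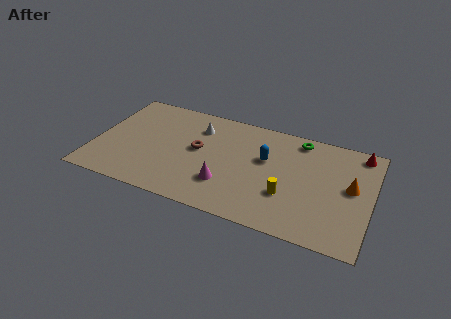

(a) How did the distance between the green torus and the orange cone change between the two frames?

+0.4

Before: roughly 4.0 units apart; after: 4.4. That's 0.4 units further apart.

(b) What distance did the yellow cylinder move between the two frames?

3.1

The yellow cylinder was near (8.6, 2.1) before and (11.6, 2.9) after, so it travelled √(3.0² + 0.8²) ≈ 3.1 units.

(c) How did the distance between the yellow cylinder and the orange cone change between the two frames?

-1.4

Before: roughly 5.5 units apart; after: 4.1. That's 1.4 units closer together.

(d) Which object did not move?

the red cone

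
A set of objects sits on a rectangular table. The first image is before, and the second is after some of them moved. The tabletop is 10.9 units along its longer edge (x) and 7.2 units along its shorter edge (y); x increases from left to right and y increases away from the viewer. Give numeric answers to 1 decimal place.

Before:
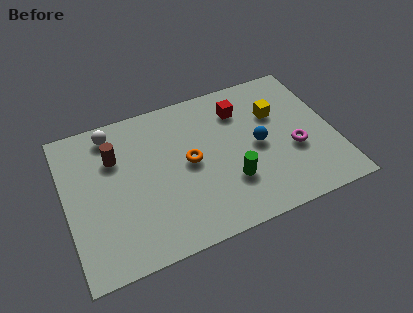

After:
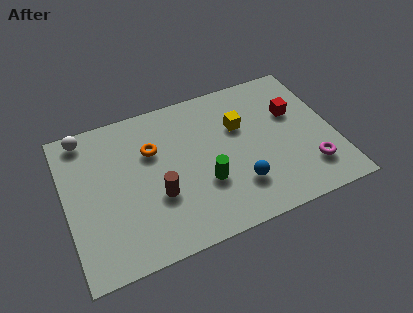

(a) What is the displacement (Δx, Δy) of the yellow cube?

(-1.5, -0.1)

The yellow cube was at about (8.7, 4.8) and moved to about (7.2, 4.7).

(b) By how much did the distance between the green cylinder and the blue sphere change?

-0.4

Before: roughly 1.8 units apart; after: 1.4. That's 0.4 units closer together.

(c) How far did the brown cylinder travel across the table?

2.8

The brown cylinder was near (2.1, 5.0) before and (3.6, 2.6) after, so it travelled √(1.5² + 2.4²) ≈ 2.8 units.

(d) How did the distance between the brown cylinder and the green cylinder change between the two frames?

-3.3

The distance was about 5.2 in the first image and 1.9 in the second, so they moved 3.3 units closer together.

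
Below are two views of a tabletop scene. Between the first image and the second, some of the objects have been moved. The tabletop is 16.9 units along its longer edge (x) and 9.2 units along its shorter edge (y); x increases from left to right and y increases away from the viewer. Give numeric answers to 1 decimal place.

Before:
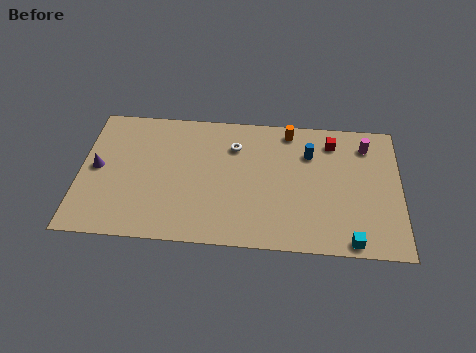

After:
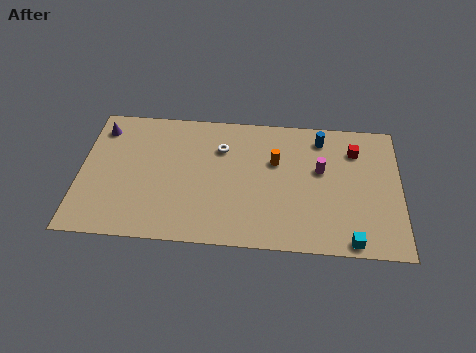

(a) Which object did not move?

the cyan cube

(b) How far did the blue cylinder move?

1.3

The blue cylinder moved from about (12.1, 6.6) to (12.7, 7.7), a distance of √(0.6² + 1.1²) ≈ 1.3.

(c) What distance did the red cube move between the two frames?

1.3

From (13.3, 7.5) to (14.5, 7.0), the red cube covered √(1.2² + 0.5²) ≈ 1.3 units.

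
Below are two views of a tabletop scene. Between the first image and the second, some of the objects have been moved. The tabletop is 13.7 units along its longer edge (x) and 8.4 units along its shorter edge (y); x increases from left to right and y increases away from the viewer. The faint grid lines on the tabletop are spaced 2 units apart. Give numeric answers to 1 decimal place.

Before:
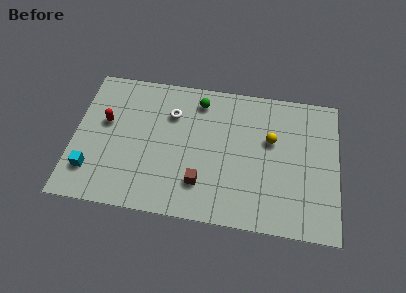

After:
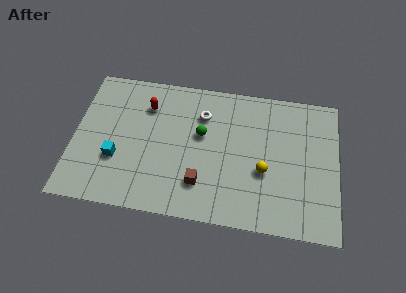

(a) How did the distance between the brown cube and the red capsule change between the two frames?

-0.7

Before: roughly 5.9 units apart; after: 5.2. That's 0.7 units closer together.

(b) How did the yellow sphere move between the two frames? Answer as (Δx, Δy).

(-0.3, -1.9)

The yellow sphere was at about (10.2, 5.2) and moved to about (9.9, 3.3).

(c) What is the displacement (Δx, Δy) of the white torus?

(1.6, 0.2)

The white torus started near (5.0, 6.0) and ended near (6.6, 6.2).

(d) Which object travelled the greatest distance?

the red capsule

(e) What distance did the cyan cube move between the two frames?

1.6

The cyan cube was near (1.0, 2.0) before and (2.3, 2.9) after, so it travelled √(1.3² + 0.9²) ≈ 1.6 units.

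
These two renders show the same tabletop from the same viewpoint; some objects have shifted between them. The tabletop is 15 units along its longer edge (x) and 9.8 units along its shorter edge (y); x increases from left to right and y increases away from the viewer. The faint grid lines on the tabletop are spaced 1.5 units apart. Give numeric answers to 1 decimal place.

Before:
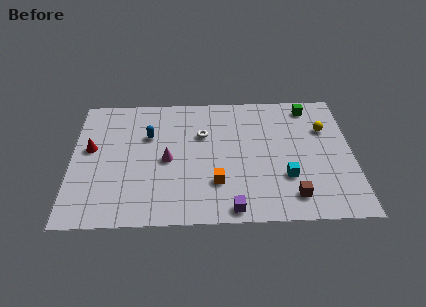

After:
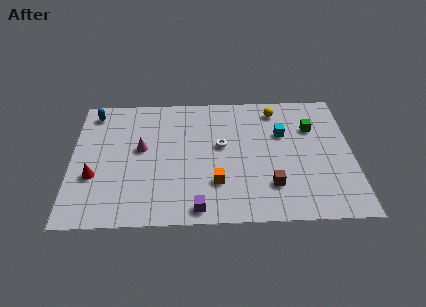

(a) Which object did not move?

the orange cube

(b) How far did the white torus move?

1.3

From (7.0, 6.5) to (8.0, 5.6), the white torus covered √(1.0² + 0.9²) ≈ 1.3 units.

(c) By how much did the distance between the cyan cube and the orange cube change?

+1.4

They were about 3.7 units apart before and 5.1 after — 1.4 units further apart.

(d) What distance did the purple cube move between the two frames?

1.8

The purple cube moved from about (8.5, 0.9) to (6.7, 1.0), a distance of √(1.8² + 0.1²) ≈ 1.8.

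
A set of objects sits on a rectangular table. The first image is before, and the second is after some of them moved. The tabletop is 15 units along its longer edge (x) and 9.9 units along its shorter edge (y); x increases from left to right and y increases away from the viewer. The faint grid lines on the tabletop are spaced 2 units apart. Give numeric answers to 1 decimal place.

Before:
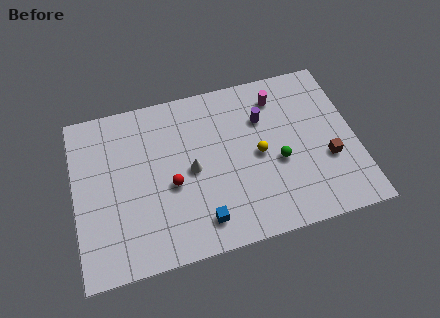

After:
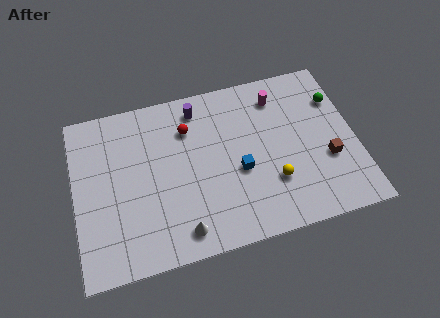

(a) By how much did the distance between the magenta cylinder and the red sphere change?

-2.2

Before: roughly 7.1 units apart; after: 4.9. That's 2.2 units closer together.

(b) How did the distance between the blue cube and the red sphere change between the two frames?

+1.2

Before: roughly 2.9 units apart; after: 4.1. That's 1.2 units further apart.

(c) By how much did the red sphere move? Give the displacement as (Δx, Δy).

(1.1, 3.1)

The red sphere started near (5.1, 4.2) and ended near (6.2, 7.3).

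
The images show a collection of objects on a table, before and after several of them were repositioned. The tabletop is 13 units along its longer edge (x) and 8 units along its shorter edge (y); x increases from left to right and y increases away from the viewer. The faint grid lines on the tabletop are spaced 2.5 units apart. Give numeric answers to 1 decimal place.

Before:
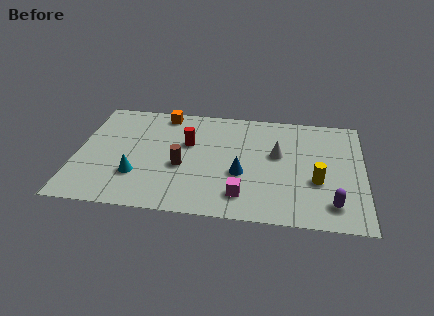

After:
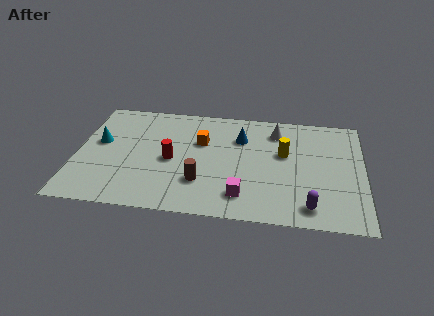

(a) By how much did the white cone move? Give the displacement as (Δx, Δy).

(-0.1, 1.7)

From the two frames, the white cone sits at roughly (9.1, 4.7) before and (9.0, 6.4) after.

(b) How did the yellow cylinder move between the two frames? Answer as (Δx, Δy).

(-1.5, 1.8)

The yellow cylinder was at about (10.9, 3.0) and moved to about (9.4, 4.8).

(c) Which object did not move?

the magenta cube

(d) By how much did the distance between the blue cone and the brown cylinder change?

+1.1

The distance was about 2.7 in the first image and 3.8 in the second, so they moved 1.1 units further apart.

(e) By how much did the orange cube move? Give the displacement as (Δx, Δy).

(1.8, -1.9)

The orange cube was at about (3.8, 7.1) and moved to about (5.6, 5.2).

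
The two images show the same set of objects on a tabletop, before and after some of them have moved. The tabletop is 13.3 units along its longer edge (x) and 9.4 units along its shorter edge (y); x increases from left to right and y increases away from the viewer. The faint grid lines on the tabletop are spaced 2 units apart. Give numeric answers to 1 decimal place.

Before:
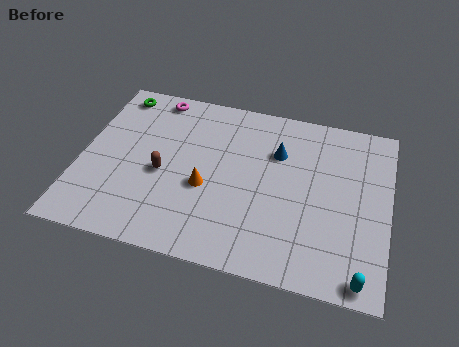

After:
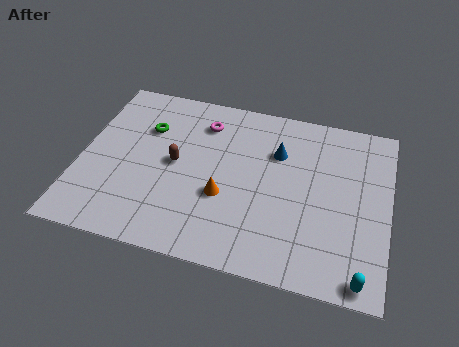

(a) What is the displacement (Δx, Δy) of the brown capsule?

(0.5, 0.7)

From the two frames, the brown capsule sits at roughly (3.6, 4.1) before and (4.1, 4.8) after.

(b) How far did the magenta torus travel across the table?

2.4

The magenta torus moved from about (2.9, 8.4) to (5.1, 7.4), a distance of √(2.2² + 1.0²) ≈ 2.4.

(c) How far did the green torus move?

2.3

The green torus moved from about (1.2, 8.2) to (2.7, 6.5), a distance of √(1.5² + 1.7²) ≈ 2.3.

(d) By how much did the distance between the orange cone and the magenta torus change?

-1.2

Before: roughly 5.3 units apart; after: 4.1. That's 1.2 units closer together.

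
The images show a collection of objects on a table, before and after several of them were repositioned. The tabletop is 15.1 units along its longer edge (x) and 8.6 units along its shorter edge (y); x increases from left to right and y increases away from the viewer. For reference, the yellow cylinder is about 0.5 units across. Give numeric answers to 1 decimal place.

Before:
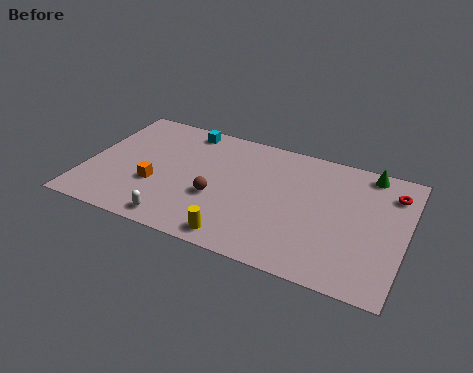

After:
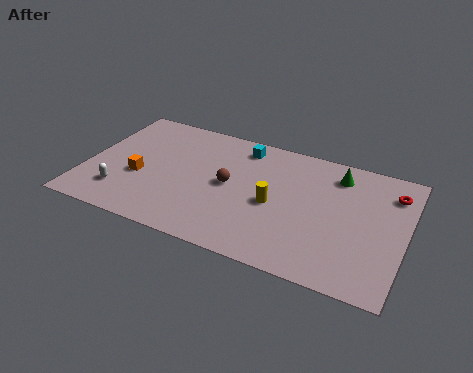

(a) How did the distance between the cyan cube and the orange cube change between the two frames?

+1.4

They were about 4.6 units apart before and 6.0 after — 1.4 units further apart.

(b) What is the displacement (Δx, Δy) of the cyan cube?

(2.8, -0.3)

The cyan cube started near (4.3, 7.6) and ended near (7.1, 7.3).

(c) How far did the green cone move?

1.6

The green cone was near (13.1, 7.7) before and (11.7, 7.0) after, so it travelled √(1.4² + 0.7²) ≈ 1.6 units.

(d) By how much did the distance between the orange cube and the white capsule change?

-0.9

Before: roughly 2.5 units apart; after: 1.6. That's 0.9 units closer together.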